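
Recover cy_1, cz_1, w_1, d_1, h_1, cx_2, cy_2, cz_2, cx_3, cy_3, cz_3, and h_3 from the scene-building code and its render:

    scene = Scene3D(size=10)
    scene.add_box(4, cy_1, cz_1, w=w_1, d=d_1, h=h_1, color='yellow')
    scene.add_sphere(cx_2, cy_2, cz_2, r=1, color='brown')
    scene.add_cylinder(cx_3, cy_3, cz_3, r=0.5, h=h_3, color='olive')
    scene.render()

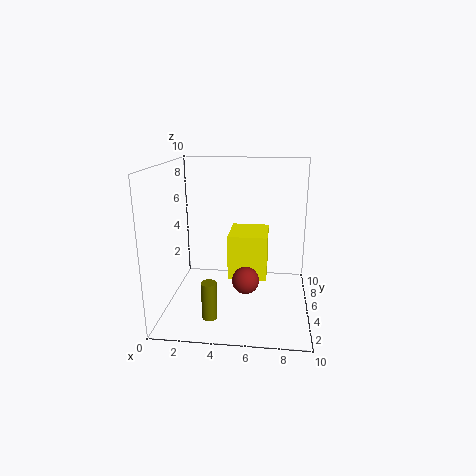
cy_1 = 6.5, cz_1 = 1, w_1 = 3, d_1 = 3.5, h_1 = 3.5, cx_2 = 5.5, cy_2 = 5.5, cz_2 = 1.5, cx_3 = 3.5, cy_3 = 2, cz_3 = 0.5, h_3 = 2.5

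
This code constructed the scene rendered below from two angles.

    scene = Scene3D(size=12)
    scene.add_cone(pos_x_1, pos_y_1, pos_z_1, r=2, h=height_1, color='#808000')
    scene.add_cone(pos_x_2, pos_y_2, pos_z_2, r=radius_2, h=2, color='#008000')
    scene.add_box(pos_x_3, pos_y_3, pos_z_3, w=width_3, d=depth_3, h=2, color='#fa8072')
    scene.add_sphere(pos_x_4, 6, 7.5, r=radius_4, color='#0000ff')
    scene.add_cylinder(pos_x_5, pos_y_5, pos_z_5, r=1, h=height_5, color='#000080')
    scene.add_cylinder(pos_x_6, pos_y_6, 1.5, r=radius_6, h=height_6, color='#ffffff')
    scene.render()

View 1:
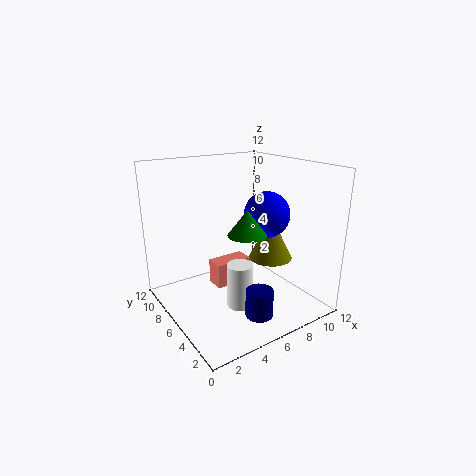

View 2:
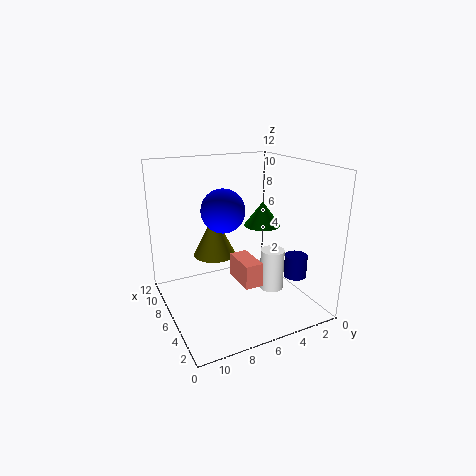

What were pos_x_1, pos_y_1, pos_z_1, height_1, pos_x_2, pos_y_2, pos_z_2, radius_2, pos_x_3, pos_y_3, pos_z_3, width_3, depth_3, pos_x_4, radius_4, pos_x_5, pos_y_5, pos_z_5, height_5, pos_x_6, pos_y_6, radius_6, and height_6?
pos_x_1 = 10, pos_y_1 = 6.5, pos_z_1 = 3, height_1 = 4, pos_x_2 = 5.5, pos_y_2 = 4, pos_z_2 = 7, radius_2 = 1.5, pos_x_3 = 3.5, pos_y_3 = 5, pos_z_3 = 2.5, width_3 = 3, depth_3 = 1.5, pos_x_4 = 9, radius_4 = 2, pos_x_5 = 4.5, pos_y_5 = 1, pos_z_5 = 2, height_5 = 2, pos_x_6 = 4.5, pos_y_6 = 3.5, radius_6 = 1, height_6 = 3.5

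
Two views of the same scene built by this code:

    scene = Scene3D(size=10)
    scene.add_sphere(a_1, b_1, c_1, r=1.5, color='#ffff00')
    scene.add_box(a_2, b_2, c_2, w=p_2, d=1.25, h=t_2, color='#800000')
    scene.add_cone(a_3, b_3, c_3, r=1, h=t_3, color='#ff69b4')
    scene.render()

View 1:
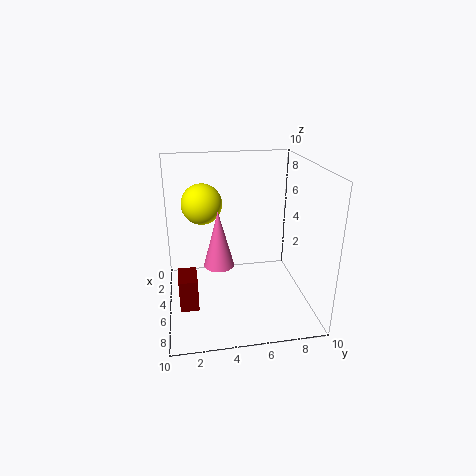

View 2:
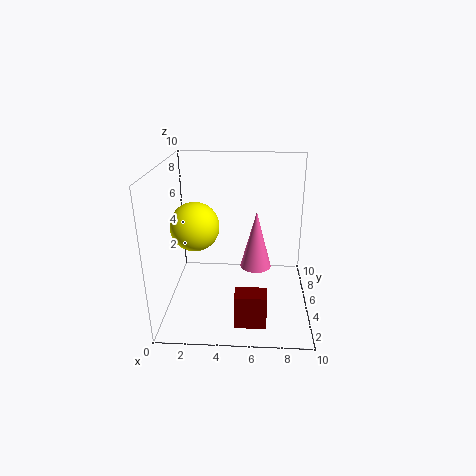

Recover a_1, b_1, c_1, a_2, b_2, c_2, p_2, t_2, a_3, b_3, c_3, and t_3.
a_1 = 2.5, b_1 = 2.75, c_1 = 6.75, a_2 = 5, b_2 = 0.75, c_2 = 0.75, p_2 = 2, t_2 = 2.25, a_3 = 6.25, b_3 = 3.5, c_3 = 3.75, t_3 = 3.75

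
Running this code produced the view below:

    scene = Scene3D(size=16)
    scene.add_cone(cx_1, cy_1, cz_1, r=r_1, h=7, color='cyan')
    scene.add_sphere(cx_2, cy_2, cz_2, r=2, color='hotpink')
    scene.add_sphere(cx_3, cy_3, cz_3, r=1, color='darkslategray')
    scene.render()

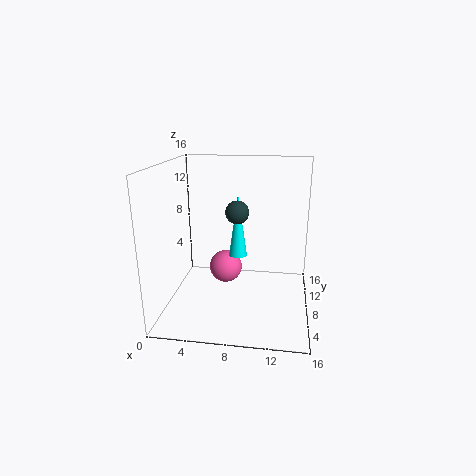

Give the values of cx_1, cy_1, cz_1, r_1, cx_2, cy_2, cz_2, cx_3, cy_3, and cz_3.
cx_1 = 8; cy_1 = 8; cz_1 = 6; r_1 = 1; cx_2 = 6; cy_2 = 11; cz_2 = 3; cx_3 = 9; cy_3 = 1; cz_3 = 13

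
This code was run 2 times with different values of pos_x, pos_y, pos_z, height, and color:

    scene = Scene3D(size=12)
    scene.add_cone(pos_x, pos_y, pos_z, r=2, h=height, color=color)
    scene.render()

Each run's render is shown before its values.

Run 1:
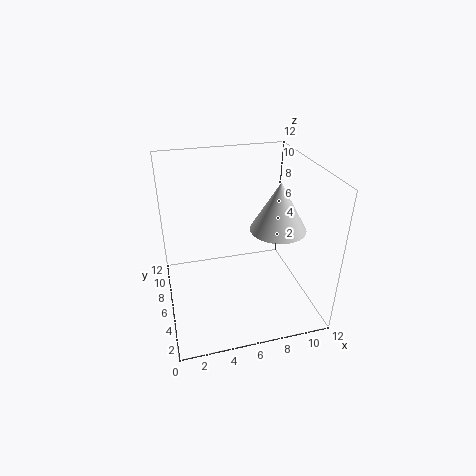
pos_x = 8, pos_y = 2.5, pos_z = 8.5, height = 3.5, color = 'lightgray'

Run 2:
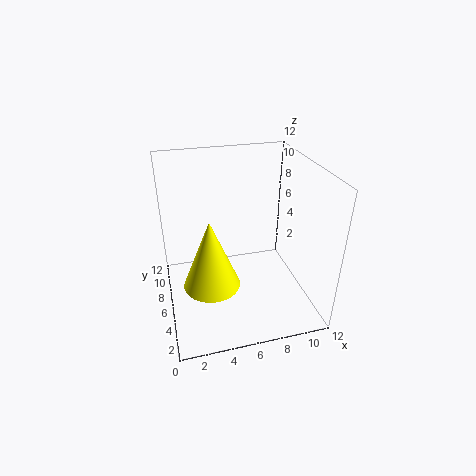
pos_x = 3, pos_y = 2, pos_z = 5, height = 5, color = 'yellow'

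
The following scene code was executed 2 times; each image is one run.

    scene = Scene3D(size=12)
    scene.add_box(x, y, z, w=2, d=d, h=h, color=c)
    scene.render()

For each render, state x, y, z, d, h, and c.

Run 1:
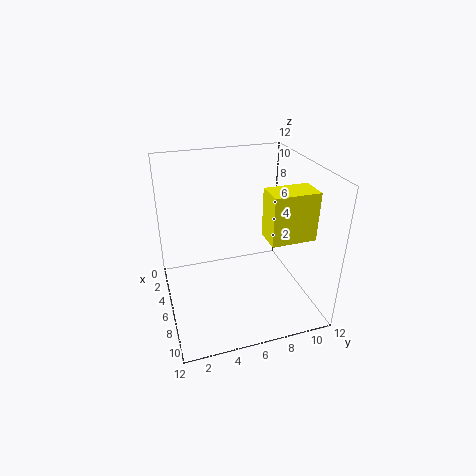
x = 9.25
y = 6.75
z = 8
d = 3.25
h = 3.5
c = 'yellow'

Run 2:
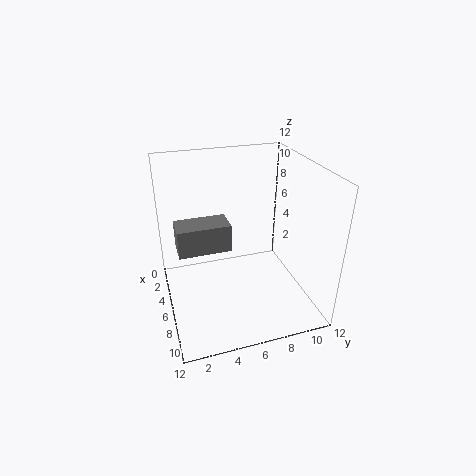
x = 7.25
y = 0.75
z = 7
d = 3.75
h = 2
c = 'gray'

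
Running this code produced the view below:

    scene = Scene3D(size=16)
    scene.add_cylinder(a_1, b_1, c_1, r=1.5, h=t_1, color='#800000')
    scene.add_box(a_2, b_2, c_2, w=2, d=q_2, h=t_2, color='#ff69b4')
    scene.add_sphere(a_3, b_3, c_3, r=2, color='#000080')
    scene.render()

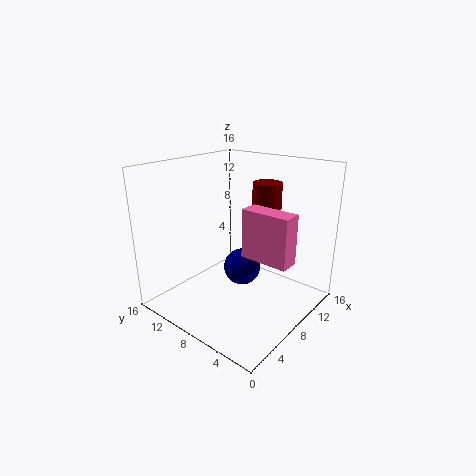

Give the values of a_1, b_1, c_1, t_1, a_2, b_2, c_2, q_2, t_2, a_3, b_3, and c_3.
a_1 = 9; b_1 = 5; c_1 = 11; t_1 = 3.5; a_2 = 5.5; b_2 = 0.5; c_2 = 7.5; q_2 = 5; t_2 = 5; a_3 = 7.5; b_3 = 7; c_3 = 5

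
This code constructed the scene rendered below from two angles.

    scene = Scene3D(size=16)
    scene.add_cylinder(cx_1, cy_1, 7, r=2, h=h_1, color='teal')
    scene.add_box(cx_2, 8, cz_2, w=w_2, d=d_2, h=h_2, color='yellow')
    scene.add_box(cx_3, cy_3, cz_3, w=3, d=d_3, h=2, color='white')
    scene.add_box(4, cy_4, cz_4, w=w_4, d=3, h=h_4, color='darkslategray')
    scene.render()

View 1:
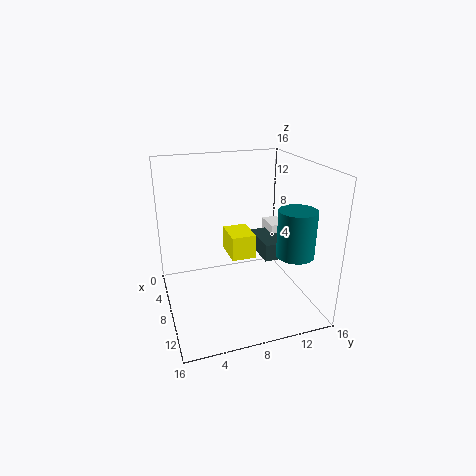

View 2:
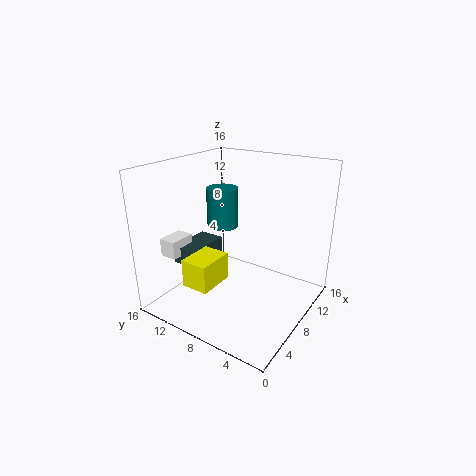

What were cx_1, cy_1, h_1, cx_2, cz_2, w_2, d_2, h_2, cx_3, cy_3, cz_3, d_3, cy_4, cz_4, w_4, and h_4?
cx_1 = 12
cy_1 = 13
h_1 = 5
cx_2 = 2
cz_2 = 4
w_2 = 4
d_2 = 3
h_2 = 3
cx_3 = 3
cy_3 = 13
cz_3 = 6
d_3 = 2
cy_4 = 11
cz_4 = 5
w_4 = 5
h_4 = 2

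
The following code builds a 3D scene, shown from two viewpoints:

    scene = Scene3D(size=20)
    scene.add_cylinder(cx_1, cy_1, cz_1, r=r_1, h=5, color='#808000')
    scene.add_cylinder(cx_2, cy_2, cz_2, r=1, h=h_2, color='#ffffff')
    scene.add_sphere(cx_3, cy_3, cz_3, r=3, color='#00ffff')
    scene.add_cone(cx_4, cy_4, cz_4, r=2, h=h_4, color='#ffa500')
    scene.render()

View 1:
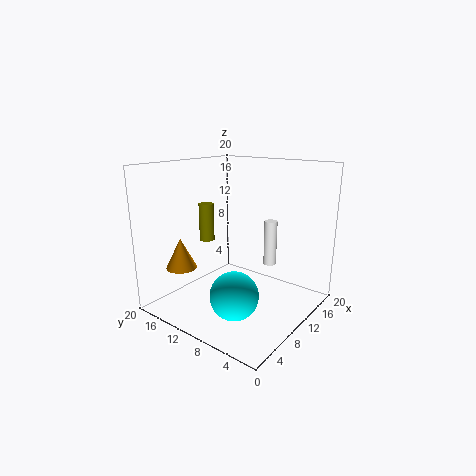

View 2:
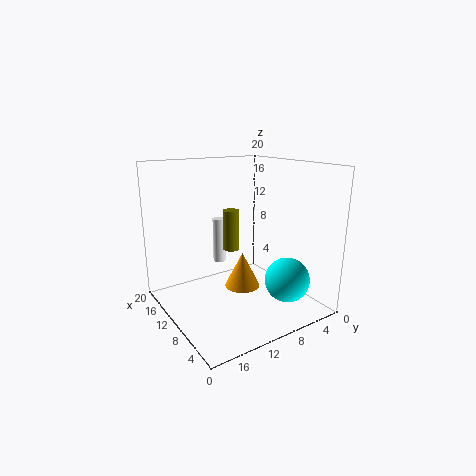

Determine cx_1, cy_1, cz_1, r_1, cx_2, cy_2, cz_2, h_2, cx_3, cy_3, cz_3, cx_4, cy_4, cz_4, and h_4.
cx_1 = 7
cy_1 = 13
cz_1 = 10
r_1 = 1
cx_2 = 17
cy_2 = 9
cz_2 = 4
h_2 = 7
cx_3 = 4
cy_3 = 6
cz_3 = 5
cx_4 = 3
cy_4 = 14
cz_4 = 7
h_4 = 4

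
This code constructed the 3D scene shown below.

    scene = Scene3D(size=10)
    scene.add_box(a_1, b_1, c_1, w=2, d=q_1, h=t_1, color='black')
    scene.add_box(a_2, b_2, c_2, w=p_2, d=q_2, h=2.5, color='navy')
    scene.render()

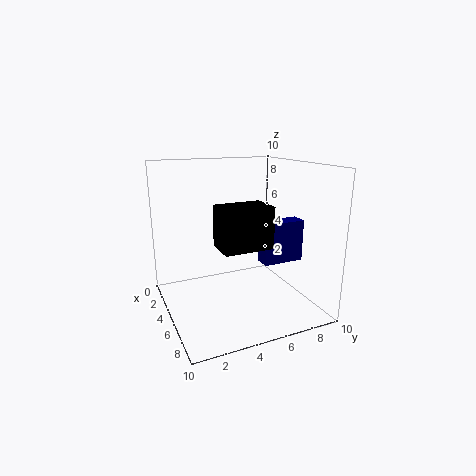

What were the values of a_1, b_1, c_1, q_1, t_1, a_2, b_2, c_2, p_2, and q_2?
a_1 = 7
b_1 = 2.5
c_1 = 5.5
q_1 = 3
t_1 = 2.5
a_2 = 8
b_2 = 5
c_2 = 4.5
p_2 = 1
q_2 = 2.5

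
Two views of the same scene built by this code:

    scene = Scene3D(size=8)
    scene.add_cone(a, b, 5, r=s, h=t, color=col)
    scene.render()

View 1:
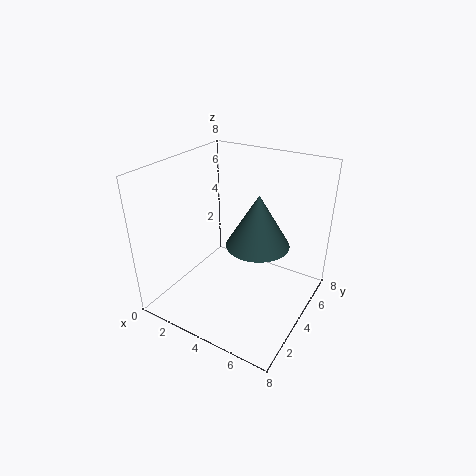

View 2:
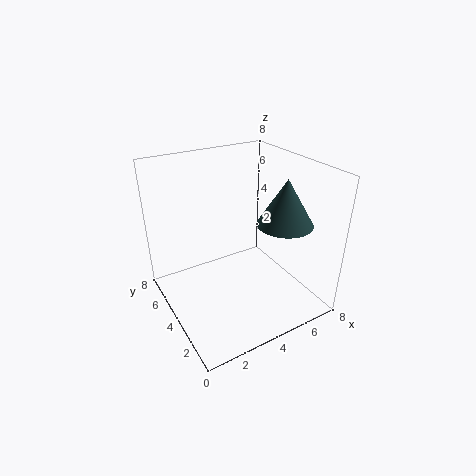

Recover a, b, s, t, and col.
a = 6, b = 2.5, s = 1.5, t = 2.5, col = 'darkslategray'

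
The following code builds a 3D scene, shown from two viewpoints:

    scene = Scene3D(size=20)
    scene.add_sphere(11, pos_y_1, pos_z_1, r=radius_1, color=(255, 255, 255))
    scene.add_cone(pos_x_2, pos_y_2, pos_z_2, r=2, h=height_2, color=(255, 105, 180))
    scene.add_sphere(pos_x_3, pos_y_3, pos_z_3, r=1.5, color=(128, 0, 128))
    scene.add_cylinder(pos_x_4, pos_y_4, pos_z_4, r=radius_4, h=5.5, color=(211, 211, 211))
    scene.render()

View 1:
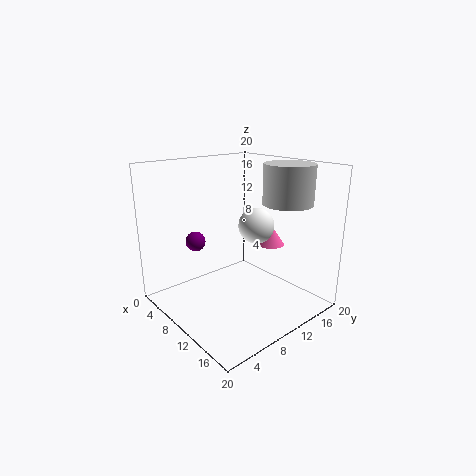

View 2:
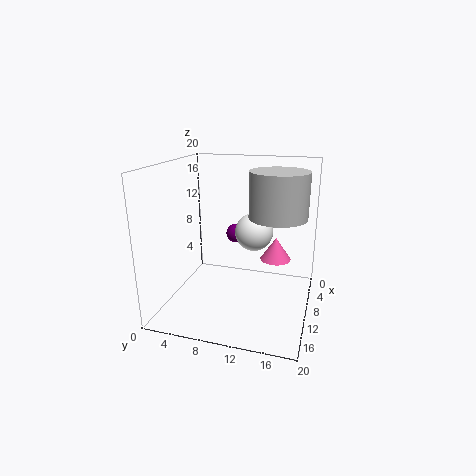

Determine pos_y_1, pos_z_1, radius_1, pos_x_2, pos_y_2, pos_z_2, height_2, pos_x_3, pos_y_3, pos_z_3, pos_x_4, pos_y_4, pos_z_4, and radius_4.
pos_y_1 = 12.5
pos_z_1 = 11.5
radius_1 = 2.5
pos_x_2 = 11
pos_y_2 = 15.5
pos_z_2 = 8
height_2 = 3
pos_x_3 = 3
pos_y_3 = 7.5
pos_z_3 = 8
pos_x_4 = 13.5
pos_y_4 = 16
pos_z_4 = 14.5
radius_4 = 3.5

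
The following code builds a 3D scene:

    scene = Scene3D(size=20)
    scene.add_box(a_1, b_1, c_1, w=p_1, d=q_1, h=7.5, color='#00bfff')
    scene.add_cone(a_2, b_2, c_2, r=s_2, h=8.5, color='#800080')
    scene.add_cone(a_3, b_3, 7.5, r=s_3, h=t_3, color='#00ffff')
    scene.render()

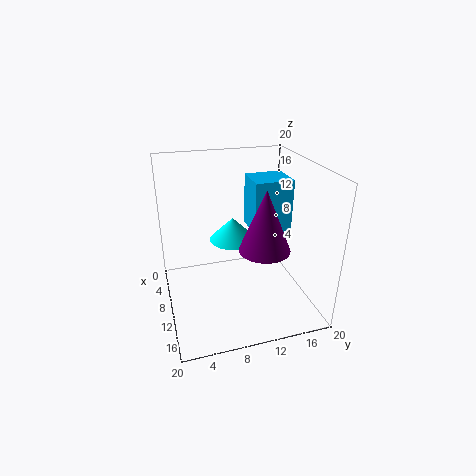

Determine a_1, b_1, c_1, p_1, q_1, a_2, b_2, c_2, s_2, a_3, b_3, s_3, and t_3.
a_1 = 5
b_1 = 12.5
c_1 = 10
p_1 = 5
q_1 = 5.5
a_2 = 12.5
b_2 = 13
c_2 = 9
s_2 = 3.5
a_3 = 5.5
b_3 = 10.5
s_3 = 3.5
t_3 = 3.5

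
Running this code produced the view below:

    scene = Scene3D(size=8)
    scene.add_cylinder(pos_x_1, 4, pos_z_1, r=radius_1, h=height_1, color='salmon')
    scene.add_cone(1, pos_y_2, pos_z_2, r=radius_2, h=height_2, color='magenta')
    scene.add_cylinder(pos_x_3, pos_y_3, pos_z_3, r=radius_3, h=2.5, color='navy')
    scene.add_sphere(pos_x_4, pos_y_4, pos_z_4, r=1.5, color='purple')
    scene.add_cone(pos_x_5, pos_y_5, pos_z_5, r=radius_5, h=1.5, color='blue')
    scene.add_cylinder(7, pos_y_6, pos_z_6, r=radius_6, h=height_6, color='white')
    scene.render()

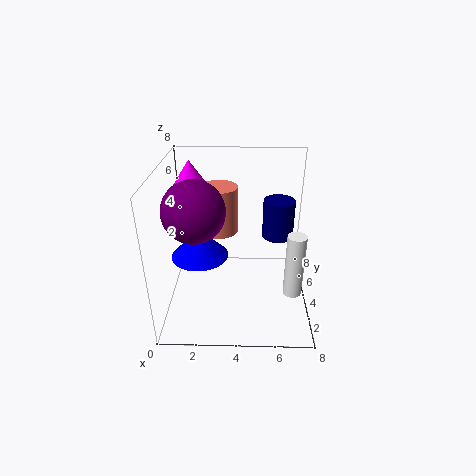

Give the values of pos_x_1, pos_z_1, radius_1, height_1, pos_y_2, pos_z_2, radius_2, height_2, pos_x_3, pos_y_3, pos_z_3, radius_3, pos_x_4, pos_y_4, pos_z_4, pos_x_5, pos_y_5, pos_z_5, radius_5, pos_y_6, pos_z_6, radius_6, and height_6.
pos_x_1 = 3, pos_z_1 = 4.5, radius_1 = 1, height_1 = 2.5, pos_y_2 = 7, pos_z_2 = 6, radius_2 = 1, height_2 = 1.5, pos_x_3 = 6.5, pos_y_3 = 7, pos_z_3 = 2.5, radius_3 = 1, pos_x_4 = 2, pos_y_4 = 2, pos_z_4 = 6.5, pos_x_5 = 2, pos_y_5 = 3, pos_z_5 = 3.5, radius_5 = 1.5, pos_y_6 = 2.5, pos_z_6 = 1.5, radius_6 = 0.5, height_6 = 3.5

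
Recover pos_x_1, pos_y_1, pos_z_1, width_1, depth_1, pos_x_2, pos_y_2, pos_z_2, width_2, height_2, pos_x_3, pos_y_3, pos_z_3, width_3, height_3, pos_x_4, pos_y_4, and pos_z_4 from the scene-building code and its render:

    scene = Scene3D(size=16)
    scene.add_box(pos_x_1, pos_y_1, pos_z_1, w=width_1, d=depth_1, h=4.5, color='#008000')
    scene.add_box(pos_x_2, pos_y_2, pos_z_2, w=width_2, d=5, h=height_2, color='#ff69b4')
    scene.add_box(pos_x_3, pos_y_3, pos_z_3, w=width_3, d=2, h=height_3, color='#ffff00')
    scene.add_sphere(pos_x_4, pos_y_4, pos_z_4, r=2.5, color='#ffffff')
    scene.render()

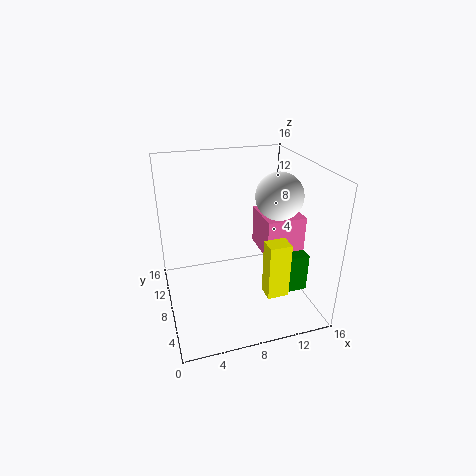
pos_x_1 = 12, pos_y_1 = 5, pos_z_1 = 1.5, width_1 = 3.5, depth_1 = 3, pos_x_2 = 11, pos_y_2 = 6.5, pos_z_2 = 5.5, width_2 = 4.5, height_2 = 4.5, pos_x_3 = 10.5, pos_y_3 = 4.5, pos_z_3 = 1.5, width_3 = 2.5, height_3 = 6.5, pos_x_4 = 12, pos_y_4 = 6.5, pos_z_4 = 13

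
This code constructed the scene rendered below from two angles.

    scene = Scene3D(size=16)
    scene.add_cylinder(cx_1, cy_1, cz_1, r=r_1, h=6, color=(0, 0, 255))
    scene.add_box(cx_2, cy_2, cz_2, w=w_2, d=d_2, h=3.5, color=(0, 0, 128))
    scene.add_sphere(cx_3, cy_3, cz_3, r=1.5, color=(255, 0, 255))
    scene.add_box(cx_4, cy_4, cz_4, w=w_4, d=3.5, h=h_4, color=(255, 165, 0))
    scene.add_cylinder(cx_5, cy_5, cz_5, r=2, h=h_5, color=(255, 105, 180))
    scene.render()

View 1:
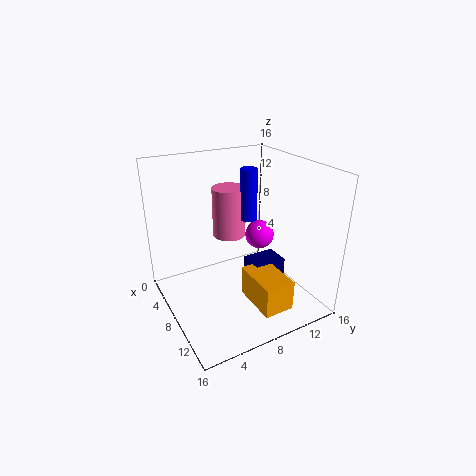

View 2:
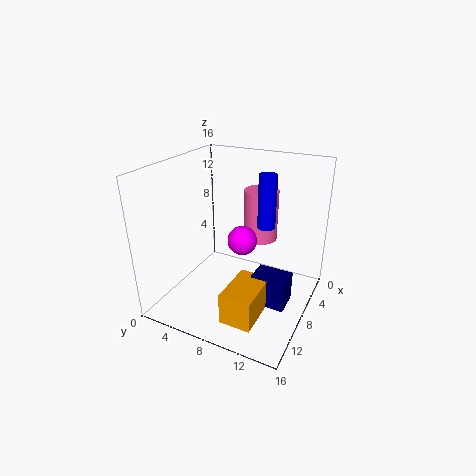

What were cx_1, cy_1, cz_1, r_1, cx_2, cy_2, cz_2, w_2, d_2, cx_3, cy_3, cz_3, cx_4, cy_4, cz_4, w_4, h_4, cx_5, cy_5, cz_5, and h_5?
cx_1 = 6
cy_1 = 10.5
cz_1 = 9
r_1 = 1
cx_2 = 6
cy_2 = 10
cz_2 = 0.5
w_2 = 3
d_2 = 4
cx_3 = 10
cy_3 = 9.5
cz_3 = 9
cx_4 = 8
cy_4 = 8.5
cz_4 = 0.5
w_4 = 5.5
h_4 = 3.5
cx_5 = 4
cy_5 = 9
cz_5 = 6.5
h_5 = 6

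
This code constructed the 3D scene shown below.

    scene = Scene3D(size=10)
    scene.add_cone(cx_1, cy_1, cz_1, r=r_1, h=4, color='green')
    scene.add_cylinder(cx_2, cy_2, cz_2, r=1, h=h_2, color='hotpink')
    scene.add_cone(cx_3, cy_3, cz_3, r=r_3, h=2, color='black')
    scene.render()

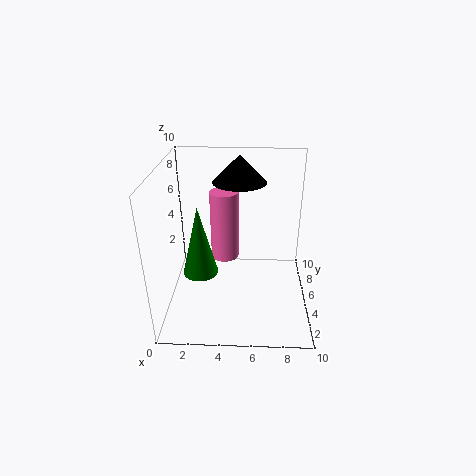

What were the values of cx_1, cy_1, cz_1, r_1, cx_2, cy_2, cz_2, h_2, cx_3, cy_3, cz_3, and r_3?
cx_1 = 3; cy_1 = 1; cz_1 = 5; r_1 = 1; cx_2 = 4; cy_2 = 6; cz_2 = 3; h_2 = 5; cx_3 = 5; cy_3 = 8; cz_3 = 8; r_3 = 2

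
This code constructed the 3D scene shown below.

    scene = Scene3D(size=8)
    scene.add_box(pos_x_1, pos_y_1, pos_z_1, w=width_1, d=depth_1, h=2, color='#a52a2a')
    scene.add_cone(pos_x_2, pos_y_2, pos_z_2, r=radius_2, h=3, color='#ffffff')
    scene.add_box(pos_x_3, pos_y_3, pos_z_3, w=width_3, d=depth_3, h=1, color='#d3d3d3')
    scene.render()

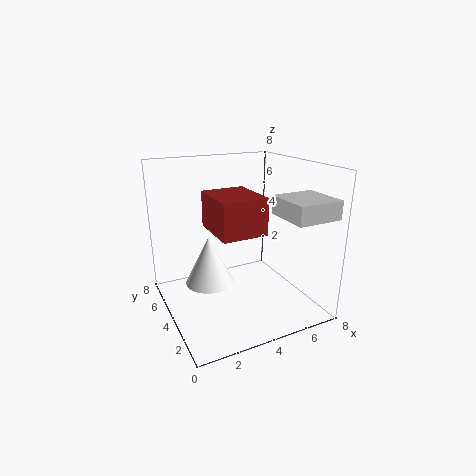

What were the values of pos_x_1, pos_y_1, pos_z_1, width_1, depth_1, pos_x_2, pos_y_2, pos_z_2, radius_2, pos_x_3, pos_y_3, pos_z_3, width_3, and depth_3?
pos_x_1 = 2.5; pos_y_1 = 2.5; pos_z_1 = 4.5; width_1 = 2.5; depth_1 = 3; pos_x_2 = 3; pos_y_2 = 6; pos_z_2 = 0.5; radius_2 = 1.5; pos_x_3 = 5.5; pos_y_3 = 0.5; pos_z_3 = 5.5; width_3 = 2.5; depth_3 = 2.5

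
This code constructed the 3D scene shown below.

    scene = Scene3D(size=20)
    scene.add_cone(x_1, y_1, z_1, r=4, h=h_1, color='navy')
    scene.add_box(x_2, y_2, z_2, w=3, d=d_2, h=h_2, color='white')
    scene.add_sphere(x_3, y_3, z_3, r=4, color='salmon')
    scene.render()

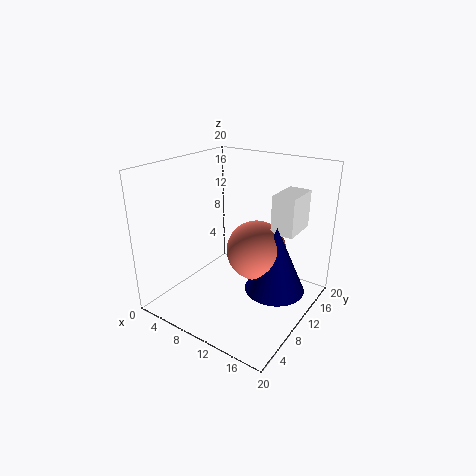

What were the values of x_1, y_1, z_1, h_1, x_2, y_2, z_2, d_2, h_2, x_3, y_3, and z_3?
x_1 = 16; y_1 = 10; z_1 = 4; h_1 = 9; x_2 = 15; y_2 = 10; z_2 = 12; d_2 = 5; h_2 = 5; x_3 = 13; y_3 = 10; z_3 = 9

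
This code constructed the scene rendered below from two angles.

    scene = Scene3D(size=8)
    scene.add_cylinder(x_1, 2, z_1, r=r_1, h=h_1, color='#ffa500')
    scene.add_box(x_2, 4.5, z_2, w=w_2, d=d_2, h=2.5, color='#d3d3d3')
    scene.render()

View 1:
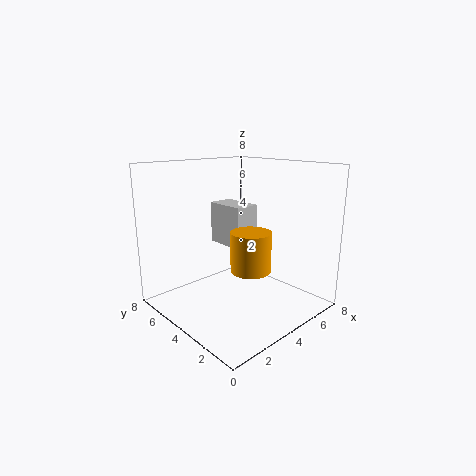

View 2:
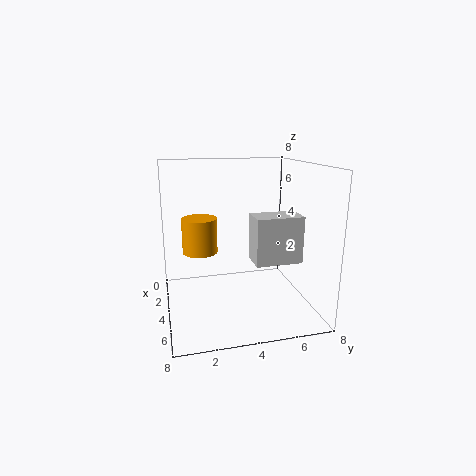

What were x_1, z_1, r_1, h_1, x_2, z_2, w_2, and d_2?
x_1 = 3, z_1 = 3, r_1 = 1, h_1 = 2, x_2 = 4.5, z_2 = 3, w_2 = 1.5, d_2 = 2.5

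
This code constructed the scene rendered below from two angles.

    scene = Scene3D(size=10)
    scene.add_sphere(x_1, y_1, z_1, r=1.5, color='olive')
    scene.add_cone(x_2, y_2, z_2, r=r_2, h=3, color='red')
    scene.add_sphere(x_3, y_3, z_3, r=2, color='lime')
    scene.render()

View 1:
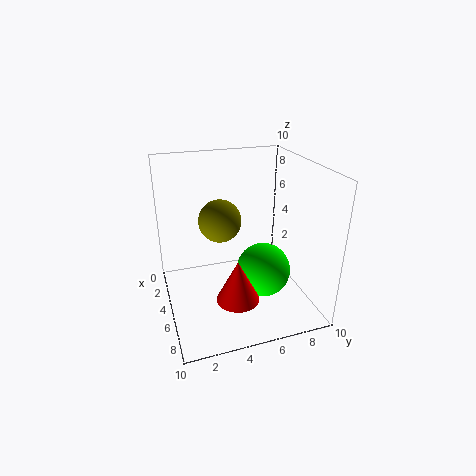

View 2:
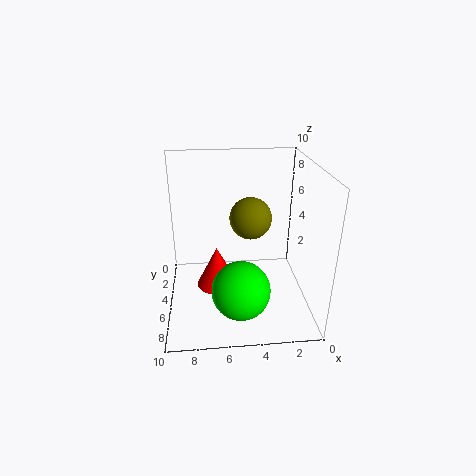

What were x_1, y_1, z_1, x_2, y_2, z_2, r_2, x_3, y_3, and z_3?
x_1 = 4, y_1 = 4, z_1 = 6, x_2 = 6.5, y_2 = 4.5, z_2 = 1, r_2 = 1.5, x_3 = 5, y_3 = 7, z_3 = 2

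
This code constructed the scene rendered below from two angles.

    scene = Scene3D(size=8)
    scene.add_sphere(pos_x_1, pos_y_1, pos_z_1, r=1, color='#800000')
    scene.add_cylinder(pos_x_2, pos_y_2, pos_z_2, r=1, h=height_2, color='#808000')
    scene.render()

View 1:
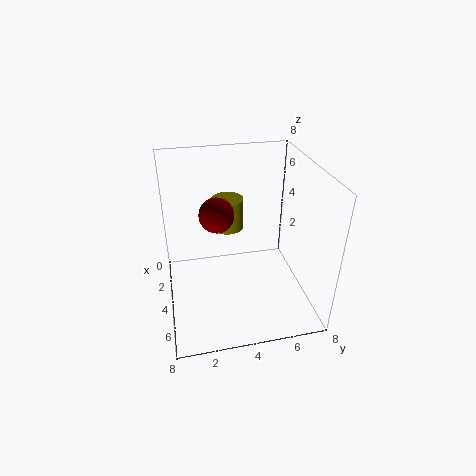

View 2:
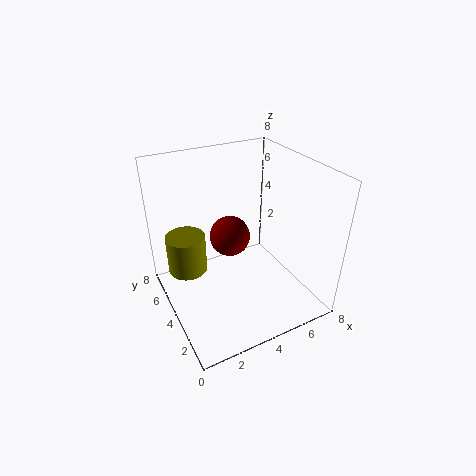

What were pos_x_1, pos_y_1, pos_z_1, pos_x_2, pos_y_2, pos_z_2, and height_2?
pos_x_1 = 3; pos_y_1 = 3; pos_z_1 = 5; pos_x_2 = 1; pos_y_2 = 4; pos_z_2 = 3; height_2 = 2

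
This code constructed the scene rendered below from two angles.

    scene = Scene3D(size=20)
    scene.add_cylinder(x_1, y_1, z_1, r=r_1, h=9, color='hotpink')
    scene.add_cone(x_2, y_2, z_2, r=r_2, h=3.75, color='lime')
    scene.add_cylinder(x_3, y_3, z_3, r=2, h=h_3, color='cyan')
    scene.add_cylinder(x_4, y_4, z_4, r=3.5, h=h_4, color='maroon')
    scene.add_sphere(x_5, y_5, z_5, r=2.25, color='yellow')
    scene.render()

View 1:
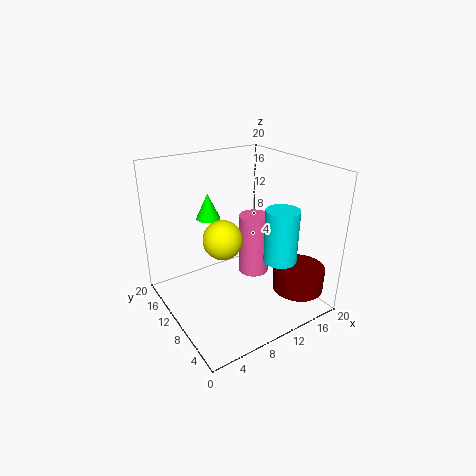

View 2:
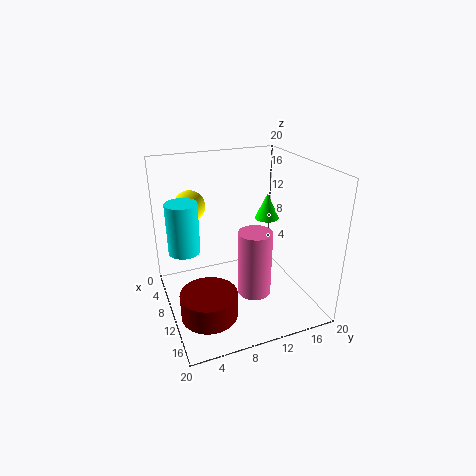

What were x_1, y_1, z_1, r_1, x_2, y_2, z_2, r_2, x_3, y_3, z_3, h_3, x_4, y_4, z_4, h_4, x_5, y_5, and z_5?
x_1 = 13.5
y_1 = 11
z_1 = 3.25
r_1 = 2.25
x_2 = 8.25
y_2 = 15.25
z_2 = 11.5
r_2 = 1.75
x_3 = 11
y_3 = 2.25
z_3 = 10
h_3 = 6.5
x_4 = 16
y_4 = 3.75
z_4 = 3.25
h_4 = 3.25
x_5 = 4.5
y_5 = 4.75
z_5 = 13.5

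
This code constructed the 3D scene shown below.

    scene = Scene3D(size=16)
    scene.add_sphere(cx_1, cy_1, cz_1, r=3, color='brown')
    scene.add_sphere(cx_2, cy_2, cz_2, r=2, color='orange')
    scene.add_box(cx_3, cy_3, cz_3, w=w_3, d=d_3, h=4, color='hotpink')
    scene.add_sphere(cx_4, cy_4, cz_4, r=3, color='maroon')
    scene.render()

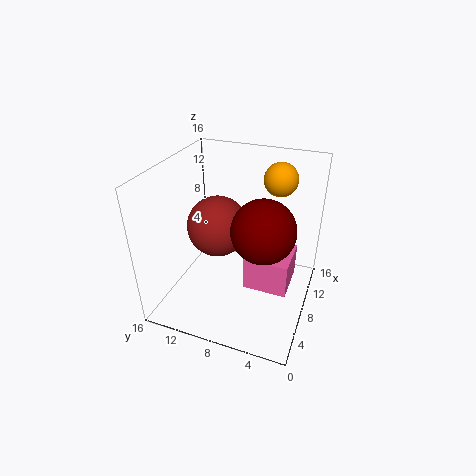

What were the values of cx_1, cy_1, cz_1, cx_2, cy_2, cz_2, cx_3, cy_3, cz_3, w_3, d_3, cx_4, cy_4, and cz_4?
cx_1 = 5
cy_1 = 9
cz_1 = 11
cx_2 = 14
cy_2 = 5
cz_2 = 13
cx_3 = 7
cy_3 = 2
cz_3 = 2
w_3 = 5
d_3 = 5
cx_4 = 4
cy_4 = 4
cz_4 = 12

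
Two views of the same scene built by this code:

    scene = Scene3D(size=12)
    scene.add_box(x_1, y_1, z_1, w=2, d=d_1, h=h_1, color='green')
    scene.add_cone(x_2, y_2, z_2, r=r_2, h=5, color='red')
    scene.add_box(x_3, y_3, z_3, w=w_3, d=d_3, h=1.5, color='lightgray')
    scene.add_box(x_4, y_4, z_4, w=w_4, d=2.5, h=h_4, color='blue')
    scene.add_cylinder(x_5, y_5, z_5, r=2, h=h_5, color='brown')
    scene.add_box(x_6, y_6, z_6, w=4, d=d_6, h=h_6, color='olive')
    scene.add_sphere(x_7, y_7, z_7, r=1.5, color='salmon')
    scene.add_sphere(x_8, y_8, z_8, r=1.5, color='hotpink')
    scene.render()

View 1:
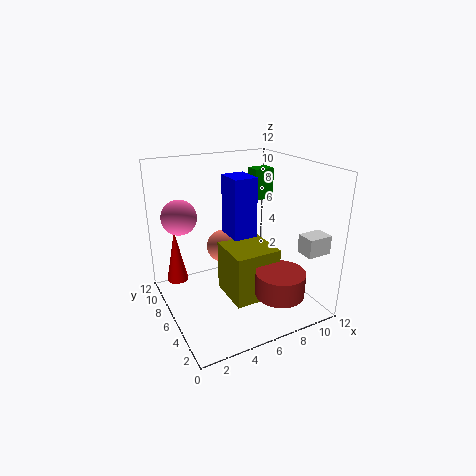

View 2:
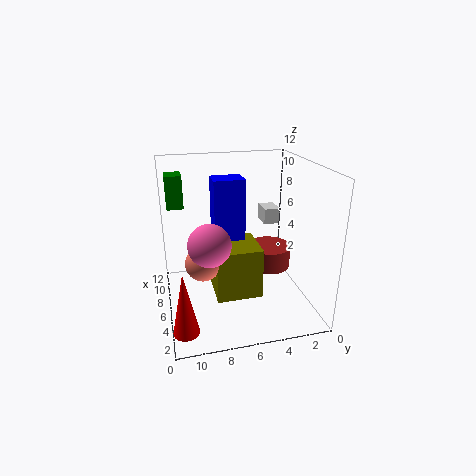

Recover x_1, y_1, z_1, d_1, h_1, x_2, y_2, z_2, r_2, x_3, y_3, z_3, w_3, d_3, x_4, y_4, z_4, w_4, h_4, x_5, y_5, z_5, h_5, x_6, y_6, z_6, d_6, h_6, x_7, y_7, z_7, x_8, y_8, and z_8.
x_1 = 10
y_1 = 10
z_1 = 7.5
d_1 = 1.5
h_1 = 3
x_2 = 2
y_2 = 11
z_2 = 0.5
r_2 = 1
x_3 = 9.5
y_3 = 1
z_3 = 5.5
w_3 = 2
d_3 = 1.5
x_4 = 5.5
y_4 = 5.5
z_4 = 6
w_4 = 2
h_4 = 5
x_5 = 8
y_5 = 2.5
z_5 = 2
h_5 = 2
x_6 = 5
y_6 = 4
z_6 = 0.5
d_6 = 4
h_6 = 4.5
x_7 = 6
y_7 = 9
z_7 = 4
x_8 = 2
y_8 = 9
z_8 = 7.5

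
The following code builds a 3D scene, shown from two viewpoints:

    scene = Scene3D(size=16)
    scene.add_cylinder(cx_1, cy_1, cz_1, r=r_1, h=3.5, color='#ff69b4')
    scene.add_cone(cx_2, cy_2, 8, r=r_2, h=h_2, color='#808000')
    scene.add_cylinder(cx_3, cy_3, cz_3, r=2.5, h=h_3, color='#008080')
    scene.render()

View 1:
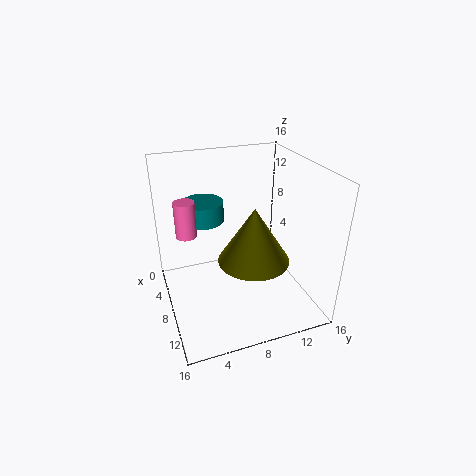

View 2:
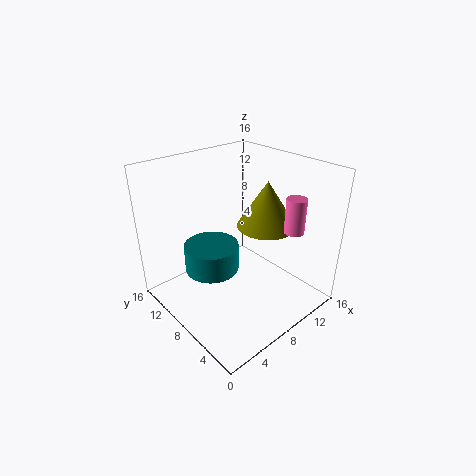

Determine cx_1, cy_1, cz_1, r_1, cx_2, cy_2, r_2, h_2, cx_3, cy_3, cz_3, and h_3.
cx_1 = 10; cy_1 = 2; cz_1 = 10.5; r_1 = 1; cx_2 = 12.5; cy_2 = 8; r_2 = 3.5; h_2 = 5.5; cx_3 = 2.5; cy_3 = 5.5; cz_3 = 8; h_3 = 2.5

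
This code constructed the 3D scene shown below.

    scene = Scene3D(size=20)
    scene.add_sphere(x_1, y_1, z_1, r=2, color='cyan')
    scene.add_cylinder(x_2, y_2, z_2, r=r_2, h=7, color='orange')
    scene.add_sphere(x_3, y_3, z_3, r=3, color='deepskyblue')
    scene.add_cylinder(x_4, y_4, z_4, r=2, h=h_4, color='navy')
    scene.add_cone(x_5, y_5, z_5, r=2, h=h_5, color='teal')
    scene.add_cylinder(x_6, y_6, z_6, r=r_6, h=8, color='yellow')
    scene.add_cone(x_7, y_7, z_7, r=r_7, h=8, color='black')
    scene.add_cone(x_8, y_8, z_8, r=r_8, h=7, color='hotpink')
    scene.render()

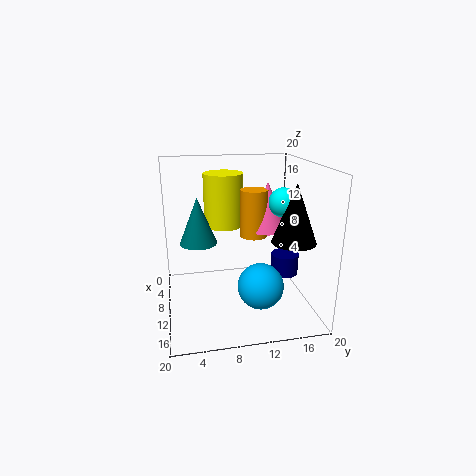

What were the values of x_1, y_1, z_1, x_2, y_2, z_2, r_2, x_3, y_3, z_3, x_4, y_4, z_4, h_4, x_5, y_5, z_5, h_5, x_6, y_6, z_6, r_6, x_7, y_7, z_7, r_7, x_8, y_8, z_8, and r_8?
x_1 = 11, y_1 = 16, z_1 = 15, x_2 = 7, y_2 = 13, z_2 = 9, r_2 = 2, x_3 = 15, y_3 = 12, z_3 = 5, x_4 = 10, y_4 = 17, z_4 = 4, h_4 = 3, x_5 = 18, y_5 = 4, z_5 = 13, h_5 = 5, x_6 = 4, y_6 = 9, z_6 = 10, r_6 = 3, x_7 = 13, y_7 = 17, z_7 = 10, r_7 = 3, x_8 = 7, y_8 = 15, z_8 = 10, r_8 = 3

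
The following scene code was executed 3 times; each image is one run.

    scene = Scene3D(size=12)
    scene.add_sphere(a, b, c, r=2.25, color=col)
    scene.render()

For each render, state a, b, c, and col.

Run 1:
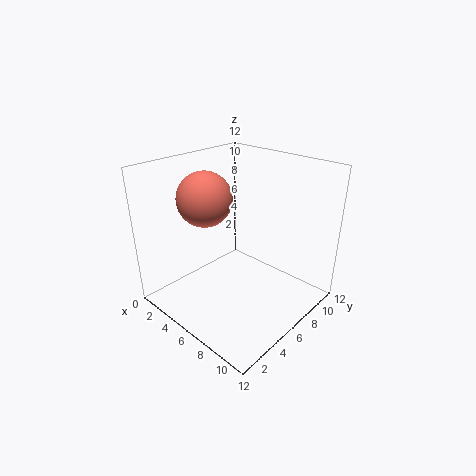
a = 3.75; b = 4.5; c = 9.25; col = 'salmon'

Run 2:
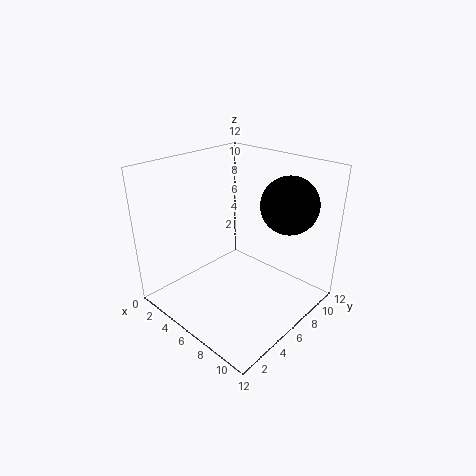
a = 9.5; b = 8; c = 9.25; col = 'black'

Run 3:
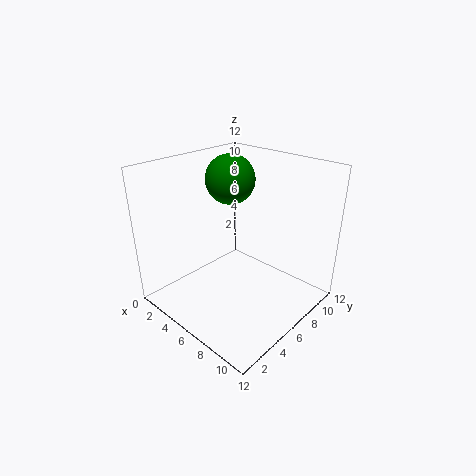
a = 2.75; b = 8.5; c = 9.75; col = 'green'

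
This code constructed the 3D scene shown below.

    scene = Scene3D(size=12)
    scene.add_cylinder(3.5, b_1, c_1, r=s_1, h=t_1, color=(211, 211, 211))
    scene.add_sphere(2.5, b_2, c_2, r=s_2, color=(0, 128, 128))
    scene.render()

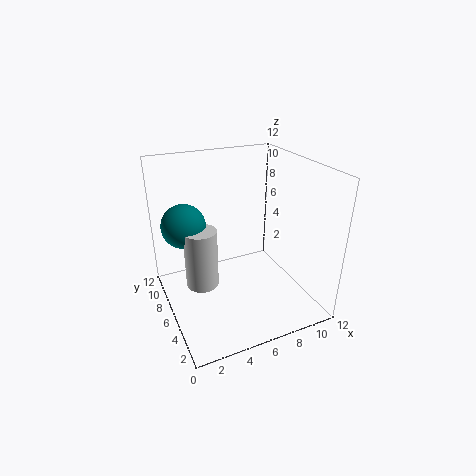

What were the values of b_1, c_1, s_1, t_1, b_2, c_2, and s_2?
b_1 = 8.5
c_1 = 0.5
s_1 = 1.5
t_1 = 5.5
b_2 = 10
c_2 = 6
s_2 = 2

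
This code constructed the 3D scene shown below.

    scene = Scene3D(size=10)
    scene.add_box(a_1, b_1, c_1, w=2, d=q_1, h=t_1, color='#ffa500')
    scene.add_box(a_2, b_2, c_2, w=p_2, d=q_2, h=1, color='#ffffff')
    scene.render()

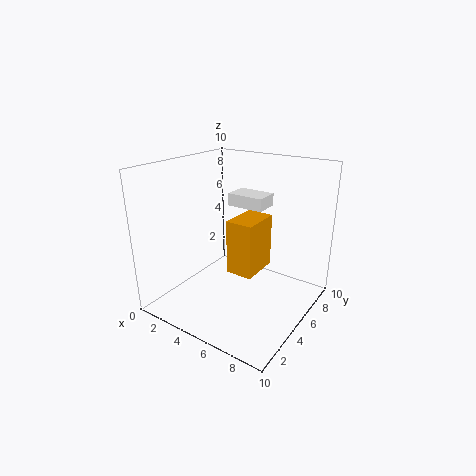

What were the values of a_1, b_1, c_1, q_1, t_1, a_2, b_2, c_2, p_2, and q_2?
a_1 = 4; b_1 = 5; c_1 = 2; q_1 = 3; t_1 = 4; a_2 = 2; b_2 = 8; c_2 = 6; p_2 = 3; q_2 = 2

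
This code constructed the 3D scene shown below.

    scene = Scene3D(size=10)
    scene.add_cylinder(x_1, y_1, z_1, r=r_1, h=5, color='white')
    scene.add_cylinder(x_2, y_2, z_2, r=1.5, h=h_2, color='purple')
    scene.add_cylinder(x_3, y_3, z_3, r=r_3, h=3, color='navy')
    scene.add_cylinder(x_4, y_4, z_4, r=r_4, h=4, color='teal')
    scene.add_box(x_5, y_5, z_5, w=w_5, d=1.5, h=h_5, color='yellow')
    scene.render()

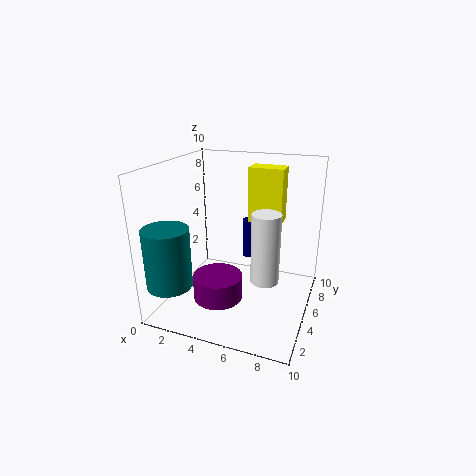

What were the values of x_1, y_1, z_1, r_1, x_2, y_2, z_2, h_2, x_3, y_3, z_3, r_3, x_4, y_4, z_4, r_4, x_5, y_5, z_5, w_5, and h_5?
x_1 = 7, y_1 = 5, z_1 = 2, r_1 = 1, x_2 = 5, y_2 = 1.5, z_2 = 2.5, h_2 = 1.5, x_3 = 5, y_3 = 7.5, z_3 = 2.5, r_3 = 0.5, x_4 = 1.5, y_4 = 1.5, z_4 = 2.5, r_4 = 1.5, x_5 = 5, y_5 = 7, z_5 = 5.5, w_5 = 2.5, h_5 = 4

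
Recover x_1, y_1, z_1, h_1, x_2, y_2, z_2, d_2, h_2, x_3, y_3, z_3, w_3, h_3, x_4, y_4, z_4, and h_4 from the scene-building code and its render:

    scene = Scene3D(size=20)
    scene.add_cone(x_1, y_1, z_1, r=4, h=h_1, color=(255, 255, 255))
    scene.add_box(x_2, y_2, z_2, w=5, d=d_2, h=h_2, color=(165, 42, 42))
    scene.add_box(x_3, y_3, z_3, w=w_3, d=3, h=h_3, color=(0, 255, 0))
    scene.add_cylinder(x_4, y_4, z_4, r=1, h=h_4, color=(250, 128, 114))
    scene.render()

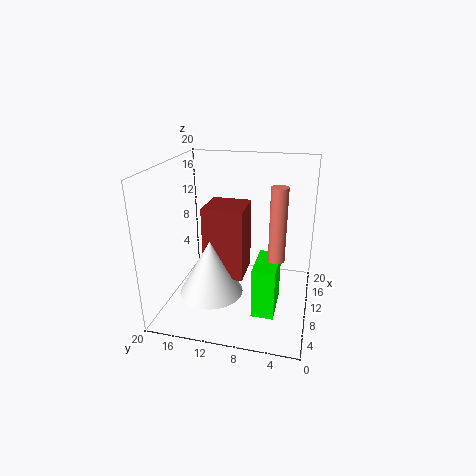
x_1 = 4
y_1 = 12
z_1 = 5
h_1 = 7
x_2 = 4
y_2 = 8
z_2 = 7
d_2 = 5
h_2 = 9
x_3 = 5
y_3 = 4
z_3 = 1
w_3 = 6
h_3 = 7
x_4 = 5
y_4 = 4
z_4 = 10
h_4 = 9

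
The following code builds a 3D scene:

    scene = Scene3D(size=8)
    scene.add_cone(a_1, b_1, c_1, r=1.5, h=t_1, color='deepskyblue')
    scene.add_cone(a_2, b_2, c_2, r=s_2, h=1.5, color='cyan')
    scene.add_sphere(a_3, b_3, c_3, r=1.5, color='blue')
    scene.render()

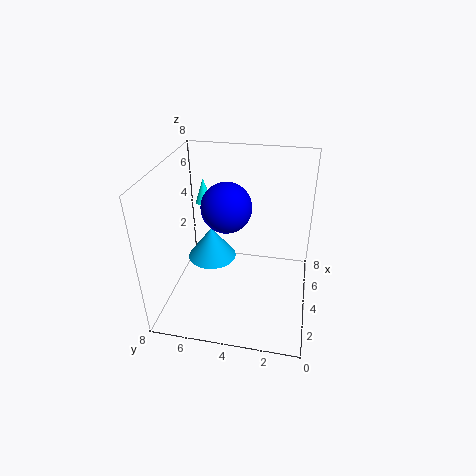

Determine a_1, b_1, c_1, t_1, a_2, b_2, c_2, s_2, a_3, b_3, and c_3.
a_1 = 5.5
b_1 = 6
c_1 = 1.5
t_1 = 2
a_2 = 6
b_2 = 6.5
c_2 = 5
s_2 = 0.5
a_3 = 5.5
b_3 = 5
c_3 = 5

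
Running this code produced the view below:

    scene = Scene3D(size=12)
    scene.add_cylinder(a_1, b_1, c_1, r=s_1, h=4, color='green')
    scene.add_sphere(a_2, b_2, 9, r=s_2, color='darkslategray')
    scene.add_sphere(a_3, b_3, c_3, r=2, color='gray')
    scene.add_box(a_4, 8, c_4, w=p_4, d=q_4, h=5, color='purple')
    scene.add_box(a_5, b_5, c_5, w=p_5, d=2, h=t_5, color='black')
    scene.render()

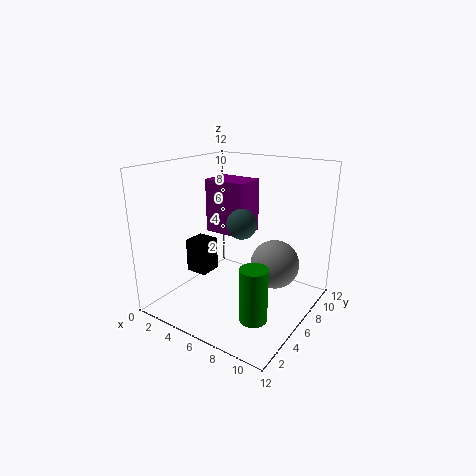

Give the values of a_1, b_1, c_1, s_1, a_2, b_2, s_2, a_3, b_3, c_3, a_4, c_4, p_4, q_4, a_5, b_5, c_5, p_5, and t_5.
a_1 = 10, b_1 = 2, c_1 = 2, s_1 = 1, a_2 = 9, b_2 = 2, s_2 = 1, a_3 = 9, b_3 = 7, c_3 = 4, a_4 = 1, c_4 = 5, p_4 = 4, q_4 = 3, a_5 = 1, b_5 = 5, c_5 = 2, p_5 = 2, t_5 = 3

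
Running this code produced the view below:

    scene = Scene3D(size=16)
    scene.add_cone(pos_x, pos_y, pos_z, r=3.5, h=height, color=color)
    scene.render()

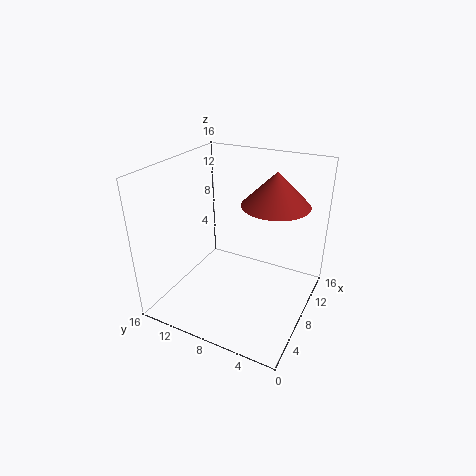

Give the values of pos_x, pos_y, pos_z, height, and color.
pos_x = 8.5
pos_y = 4
pos_z = 12.5
height = 3.5
color = 'brown'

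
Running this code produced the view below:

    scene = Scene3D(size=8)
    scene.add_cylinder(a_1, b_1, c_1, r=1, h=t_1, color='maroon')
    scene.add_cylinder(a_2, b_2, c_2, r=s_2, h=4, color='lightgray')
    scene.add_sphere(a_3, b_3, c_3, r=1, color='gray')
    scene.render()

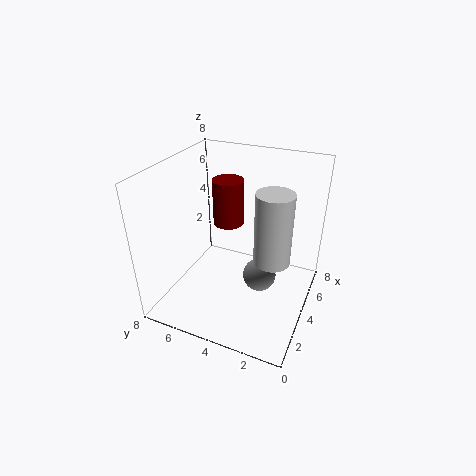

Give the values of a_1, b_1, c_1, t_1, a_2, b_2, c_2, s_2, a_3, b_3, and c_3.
a_1 = 7; b_1 = 6; c_1 = 3; t_1 = 3; a_2 = 4; b_2 = 2; c_2 = 3; s_2 = 1; a_3 = 5; b_3 = 3; c_3 = 1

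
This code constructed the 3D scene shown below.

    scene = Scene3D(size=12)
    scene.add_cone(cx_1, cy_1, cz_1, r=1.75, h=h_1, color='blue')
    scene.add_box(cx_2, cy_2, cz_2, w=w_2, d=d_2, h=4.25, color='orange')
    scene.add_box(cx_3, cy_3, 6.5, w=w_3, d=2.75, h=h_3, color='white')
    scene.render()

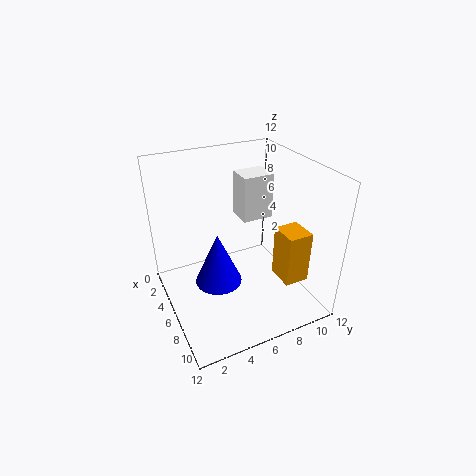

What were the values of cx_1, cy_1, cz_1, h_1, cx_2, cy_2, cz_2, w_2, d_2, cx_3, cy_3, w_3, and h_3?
cx_1 = 8.25, cy_1 = 3.25, cz_1 = 4.25, h_1 = 4, cx_2 = 8, cy_2 = 8.25, cz_2 = 3.25, w_2 = 2.25, d_2 = 2, cx_3 = 2.5, cy_3 = 7.25, w_3 = 2.25, h_3 = 4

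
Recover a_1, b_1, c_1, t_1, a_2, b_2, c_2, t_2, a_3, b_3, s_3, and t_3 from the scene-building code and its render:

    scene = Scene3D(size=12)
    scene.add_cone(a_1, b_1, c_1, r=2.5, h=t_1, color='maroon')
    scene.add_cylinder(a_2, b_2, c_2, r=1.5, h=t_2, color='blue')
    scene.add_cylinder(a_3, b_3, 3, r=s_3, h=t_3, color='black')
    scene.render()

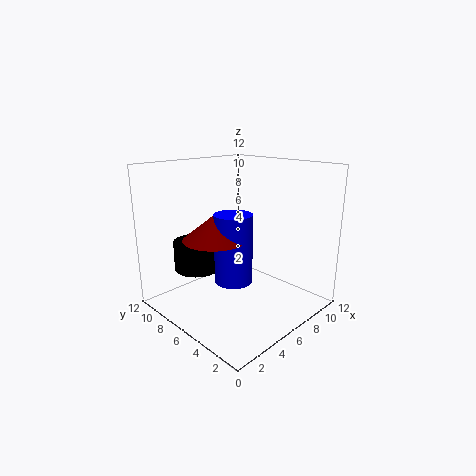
a_1 = 3.5, b_1 = 6, c_1 = 6.5, t_1 = 2, a_2 = 4.5, b_2 = 5, c_2 = 3, t_2 = 5.5, a_3 = 4, b_3 = 9, s_3 = 2, t_3 = 2.5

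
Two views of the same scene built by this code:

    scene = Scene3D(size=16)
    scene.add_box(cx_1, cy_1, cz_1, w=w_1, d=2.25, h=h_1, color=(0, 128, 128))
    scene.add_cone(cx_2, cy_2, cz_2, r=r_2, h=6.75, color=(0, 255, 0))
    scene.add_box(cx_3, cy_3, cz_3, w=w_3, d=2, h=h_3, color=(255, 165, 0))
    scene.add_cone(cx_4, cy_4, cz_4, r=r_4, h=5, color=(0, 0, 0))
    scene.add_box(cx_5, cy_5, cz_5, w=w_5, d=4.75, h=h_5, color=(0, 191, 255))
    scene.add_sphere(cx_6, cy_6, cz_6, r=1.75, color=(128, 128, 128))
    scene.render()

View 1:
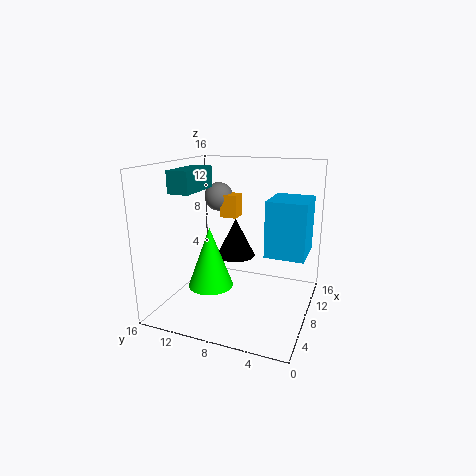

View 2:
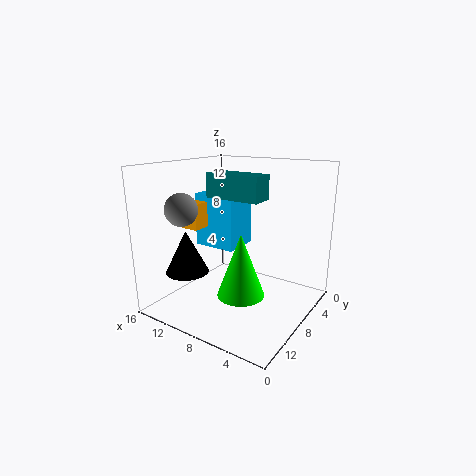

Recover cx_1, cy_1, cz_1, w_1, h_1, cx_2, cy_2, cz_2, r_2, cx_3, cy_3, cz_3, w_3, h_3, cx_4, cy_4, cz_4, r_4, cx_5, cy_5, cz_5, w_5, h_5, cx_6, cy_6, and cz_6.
cx_1 = 2.75; cy_1 = 11; cz_1 = 13.5; w_1 = 5.25; h_1 = 2.25; cx_2 = 6; cy_2 = 10.5; cz_2 = 2.75; r_2 = 2.5; cx_3 = 11; cy_3 = 9.5; cz_3 = 9.25; w_3 = 2; h_3 = 2.75; cx_4 = 13.5; cy_4 = 10.5; cz_4 = 3.5; r_4 = 2.5; cx_5 = 10.5; cy_5 = 1; cz_5 = 5; w_5 = 5.5; h_5 = 6.75; cx_6 = 12.25; cy_6 = 12.25; cz_6 = 11.5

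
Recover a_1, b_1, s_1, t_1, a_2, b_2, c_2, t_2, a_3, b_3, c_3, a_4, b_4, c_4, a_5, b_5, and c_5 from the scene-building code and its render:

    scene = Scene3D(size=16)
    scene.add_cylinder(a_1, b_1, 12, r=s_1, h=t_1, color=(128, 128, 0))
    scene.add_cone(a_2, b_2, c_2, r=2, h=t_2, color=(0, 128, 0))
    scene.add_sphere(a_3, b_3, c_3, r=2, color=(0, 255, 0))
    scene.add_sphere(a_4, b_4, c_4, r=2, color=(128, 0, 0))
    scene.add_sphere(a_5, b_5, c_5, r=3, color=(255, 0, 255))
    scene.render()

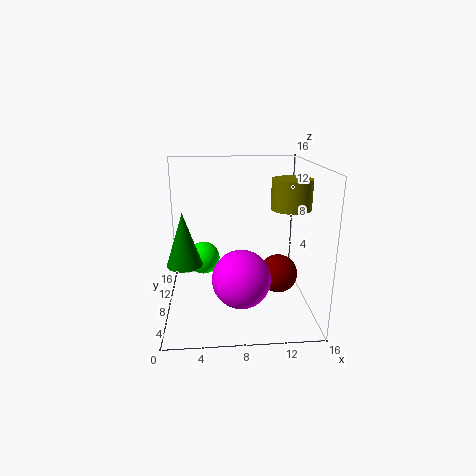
a_1 = 13, b_1 = 5, s_1 = 2, t_1 = 3, a_2 = 2, b_2 = 8, c_2 = 5, t_2 = 6, a_3 = 4, b_3 = 12, c_3 = 4, a_4 = 12, b_4 = 5, c_4 = 5, a_5 = 8, b_5 = 4, c_5 = 5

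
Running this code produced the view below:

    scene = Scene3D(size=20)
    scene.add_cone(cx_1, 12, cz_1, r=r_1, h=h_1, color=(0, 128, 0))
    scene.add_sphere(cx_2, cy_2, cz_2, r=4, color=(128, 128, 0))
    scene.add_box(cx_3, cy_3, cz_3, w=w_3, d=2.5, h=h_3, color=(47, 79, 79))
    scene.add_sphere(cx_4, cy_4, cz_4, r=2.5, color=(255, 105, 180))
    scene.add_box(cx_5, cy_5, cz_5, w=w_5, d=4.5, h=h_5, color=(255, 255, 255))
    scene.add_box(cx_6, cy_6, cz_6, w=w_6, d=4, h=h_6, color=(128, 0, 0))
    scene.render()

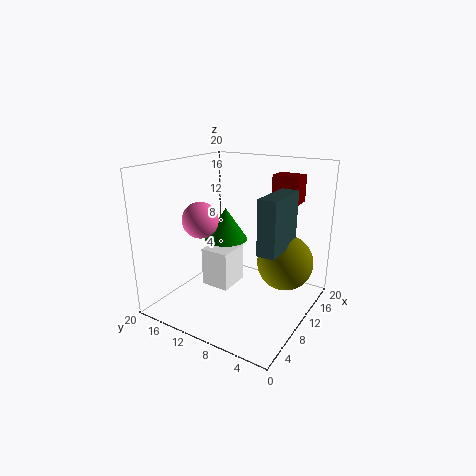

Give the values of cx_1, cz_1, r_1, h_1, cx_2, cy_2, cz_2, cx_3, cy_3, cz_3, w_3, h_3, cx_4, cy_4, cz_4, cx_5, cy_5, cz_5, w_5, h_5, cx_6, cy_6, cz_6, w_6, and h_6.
cx_1 = 10, cz_1 = 9.5, r_1 = 3, h_1 = 4.5, cx_2 = 14, cy_2 = 4.5, cz_2 = 6, cx_3 = 8, cy_3 = 3.5, cz_3 = 9, w_3 = 7, h_3 = 7.5, cx_4 = 7.5, cy_4 = 14.5, cz_4 = 12.5, cx_5 = 10.5, cy_5 = 12.5, cz_5 = 0.5, w_5 = 5, h_5 = 6, cx_6 = 16, cy_6 = 4, cz_6 = 14, w_6 = 3, h_6 = 4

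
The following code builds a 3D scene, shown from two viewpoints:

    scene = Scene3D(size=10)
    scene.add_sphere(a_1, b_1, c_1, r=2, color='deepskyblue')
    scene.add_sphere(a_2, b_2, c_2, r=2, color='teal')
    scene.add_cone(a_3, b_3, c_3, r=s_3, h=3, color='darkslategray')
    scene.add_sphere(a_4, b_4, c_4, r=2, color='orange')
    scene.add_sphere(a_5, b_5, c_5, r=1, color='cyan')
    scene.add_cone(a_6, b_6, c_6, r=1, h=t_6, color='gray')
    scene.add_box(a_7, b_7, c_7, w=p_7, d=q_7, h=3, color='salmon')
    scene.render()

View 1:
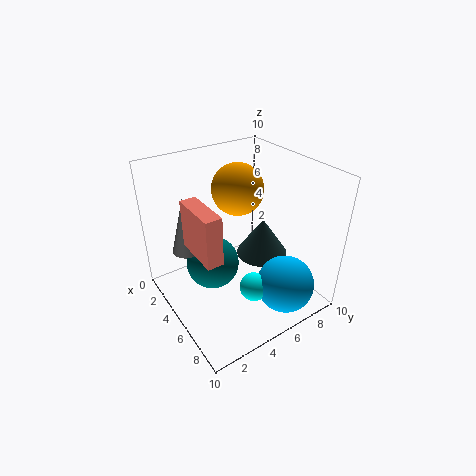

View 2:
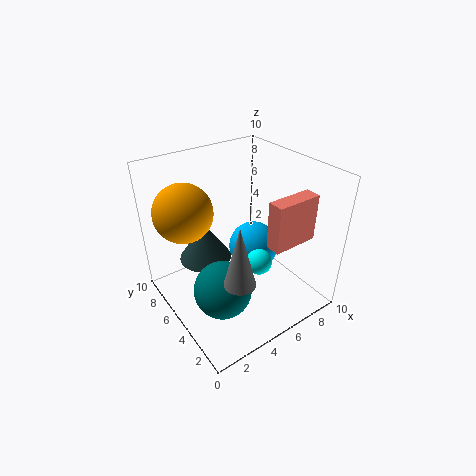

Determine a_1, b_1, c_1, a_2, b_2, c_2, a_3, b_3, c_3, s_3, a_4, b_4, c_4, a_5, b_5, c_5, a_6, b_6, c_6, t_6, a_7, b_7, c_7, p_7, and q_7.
a_1 = 8, b_1 = 7, c_1 = 2, a_2 = 3, b_2 = 4, c_2 = 2, a_3 = 4, b_3 = 8, c_3 = 2, s_3 = 2, a_4 = 2, b_4 = 7, c_4 = 7, a_5 = 7, b_5 = 5, c_5 = 2, a_6 = 3, b_6 = 2, c_6 = 4, t_6 = 4, a_7 = 5, b_7 = 1, c_7 = 6, p_7 = 3, q_7 = 1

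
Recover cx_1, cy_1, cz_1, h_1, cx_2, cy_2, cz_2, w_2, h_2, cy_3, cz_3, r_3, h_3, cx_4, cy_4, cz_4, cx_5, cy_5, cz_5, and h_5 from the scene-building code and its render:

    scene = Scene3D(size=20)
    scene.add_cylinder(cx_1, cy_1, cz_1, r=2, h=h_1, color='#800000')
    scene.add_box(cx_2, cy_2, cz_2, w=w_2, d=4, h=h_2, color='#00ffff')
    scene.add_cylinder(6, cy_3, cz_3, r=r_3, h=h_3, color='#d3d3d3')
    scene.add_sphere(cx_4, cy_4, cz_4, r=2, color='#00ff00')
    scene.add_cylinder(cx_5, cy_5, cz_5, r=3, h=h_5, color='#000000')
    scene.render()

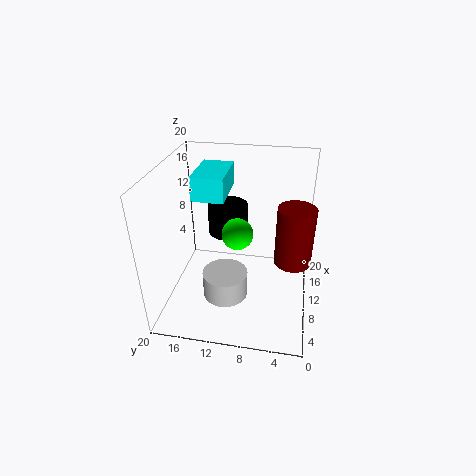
cx_1 = 2.5; cy_1 = 2.5; cz_1 = 12.5; h_1 = 6.5; cx_2 = 6; cy_2 = 11; cz_2 = 17; w_2 = 6.5; h_2 = 3; cy_3 = 11; cz_3 = 3.5; r_3 = 3; h_3 = 3.5; cx_4 = 7; cy_4 = 9.5; cz_4 = 12.5; cx_5 = 15; cy_5 = 12.5; cz_5 = 8; h_5 = 4.5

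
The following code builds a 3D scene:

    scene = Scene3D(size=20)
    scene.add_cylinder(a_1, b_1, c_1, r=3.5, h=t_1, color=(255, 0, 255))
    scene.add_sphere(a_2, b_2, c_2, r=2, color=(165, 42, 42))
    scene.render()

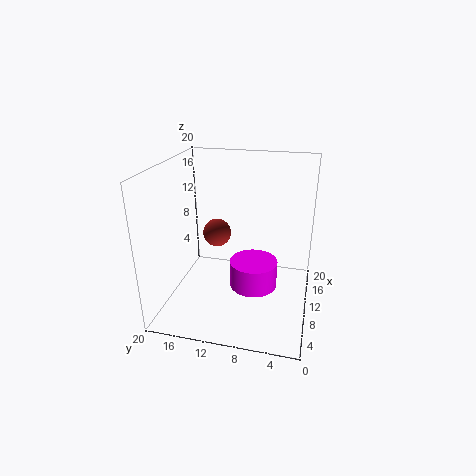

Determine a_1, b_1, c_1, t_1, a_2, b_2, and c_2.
a_1 = 11.5
b_1 = 8
c_1 = 1.75
t_1 = 4
a_2 = 11.5
b_2 = 13.5
c_2 = 9.75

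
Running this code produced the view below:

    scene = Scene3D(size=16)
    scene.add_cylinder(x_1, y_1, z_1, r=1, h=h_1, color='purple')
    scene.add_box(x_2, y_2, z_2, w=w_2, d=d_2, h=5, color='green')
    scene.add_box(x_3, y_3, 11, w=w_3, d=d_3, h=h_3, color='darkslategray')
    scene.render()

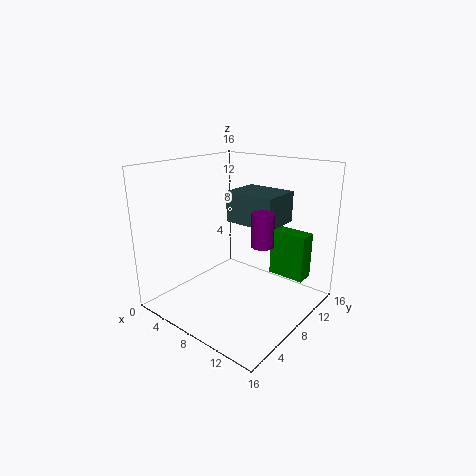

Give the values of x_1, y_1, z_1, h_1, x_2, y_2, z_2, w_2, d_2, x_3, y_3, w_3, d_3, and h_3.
x_1 = 14; y_1 = 4; z_1 = 10; h_1 = 3; x_2 = 11; y_2 = 10; z_2 = 4; w_2 = 4; d_2 = 2; x_3 = 9; y_3 = 5; w_3 = 5; d_3 = 4; h_3 = 3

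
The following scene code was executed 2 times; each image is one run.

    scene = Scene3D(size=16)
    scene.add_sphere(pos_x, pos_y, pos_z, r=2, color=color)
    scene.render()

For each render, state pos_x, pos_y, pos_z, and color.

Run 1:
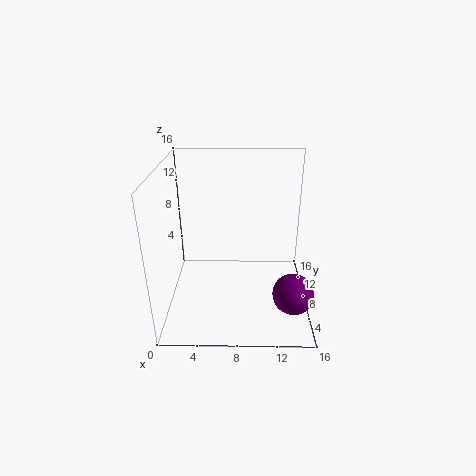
pos_x = 13.5
pos_y = 2
pos_z = 5
color = 'purple'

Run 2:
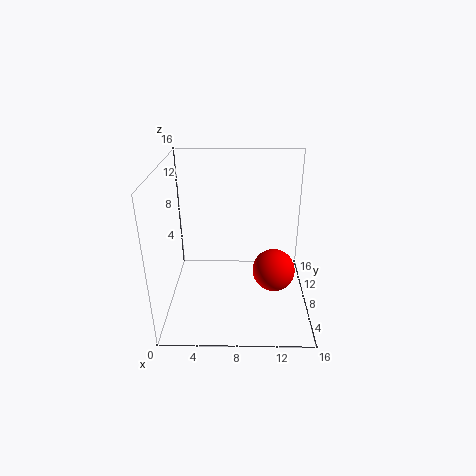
pos_x = 11.5
pos_y = 2.5
pos_z = 7.5
color = 'red'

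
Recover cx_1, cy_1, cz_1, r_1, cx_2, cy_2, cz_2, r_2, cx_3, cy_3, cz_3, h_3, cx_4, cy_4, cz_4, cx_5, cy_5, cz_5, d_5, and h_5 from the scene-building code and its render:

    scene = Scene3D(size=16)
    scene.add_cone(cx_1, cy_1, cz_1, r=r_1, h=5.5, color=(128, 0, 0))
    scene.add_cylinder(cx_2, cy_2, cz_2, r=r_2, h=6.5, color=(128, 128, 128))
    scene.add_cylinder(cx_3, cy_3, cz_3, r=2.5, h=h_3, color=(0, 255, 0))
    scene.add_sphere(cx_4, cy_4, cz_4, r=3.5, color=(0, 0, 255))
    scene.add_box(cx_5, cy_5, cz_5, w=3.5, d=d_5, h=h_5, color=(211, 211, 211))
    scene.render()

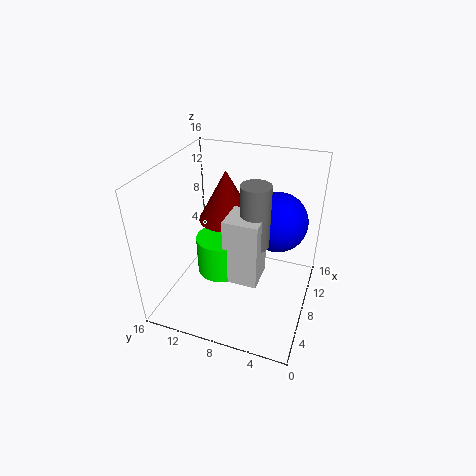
cx_1 = 8.5
cy_1 = 9.5
cz_1 = 10
r_1 = 3
cx_2 = 6
cy_2 = 5.5
cz_2 = 9
r_2 = 1.5
cx_3 = 5.5
cy_3 = 9
cz_3 = 5.5
h_3 = 4
cx_4 = 12
cy_4 = 4.5
cz_4 = 8.5
cx_5 = 3.5
cy_5 = 4.5
cz_5 = 5.5
d_5 = 3.5
h_5 = 7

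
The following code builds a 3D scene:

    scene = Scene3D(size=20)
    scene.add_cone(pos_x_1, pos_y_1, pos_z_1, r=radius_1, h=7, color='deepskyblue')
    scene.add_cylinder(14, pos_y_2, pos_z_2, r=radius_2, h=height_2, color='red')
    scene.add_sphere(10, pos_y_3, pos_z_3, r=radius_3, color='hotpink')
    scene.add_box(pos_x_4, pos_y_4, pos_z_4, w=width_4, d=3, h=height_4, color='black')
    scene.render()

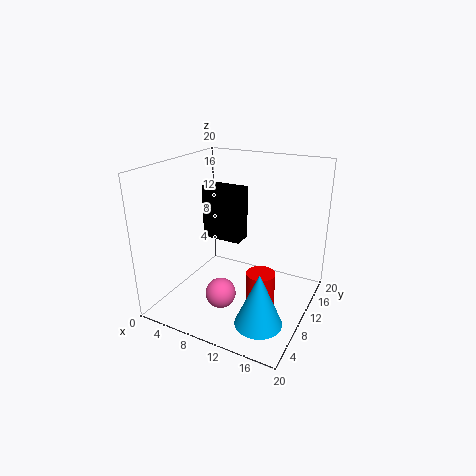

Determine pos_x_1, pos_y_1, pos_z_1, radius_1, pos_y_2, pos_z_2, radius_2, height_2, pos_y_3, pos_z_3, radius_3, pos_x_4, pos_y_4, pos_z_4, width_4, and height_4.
pos_x_1 = 16, pos_y_1 = 4, pos_z_1 = 2, radius_1 = 3, pos_y_2 = 9, pos_z_2 = 1, radius_2 = 2, height_2 = 5, pos_y_3 = 5, pos_z_3 = 4, radius_3 = 2, pos_x_4 = 3, pos_y_4 = 12, pos_z_4 = 8, width_4 = 6, height_4 = 8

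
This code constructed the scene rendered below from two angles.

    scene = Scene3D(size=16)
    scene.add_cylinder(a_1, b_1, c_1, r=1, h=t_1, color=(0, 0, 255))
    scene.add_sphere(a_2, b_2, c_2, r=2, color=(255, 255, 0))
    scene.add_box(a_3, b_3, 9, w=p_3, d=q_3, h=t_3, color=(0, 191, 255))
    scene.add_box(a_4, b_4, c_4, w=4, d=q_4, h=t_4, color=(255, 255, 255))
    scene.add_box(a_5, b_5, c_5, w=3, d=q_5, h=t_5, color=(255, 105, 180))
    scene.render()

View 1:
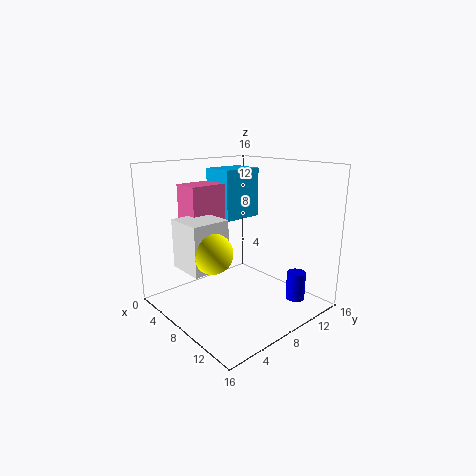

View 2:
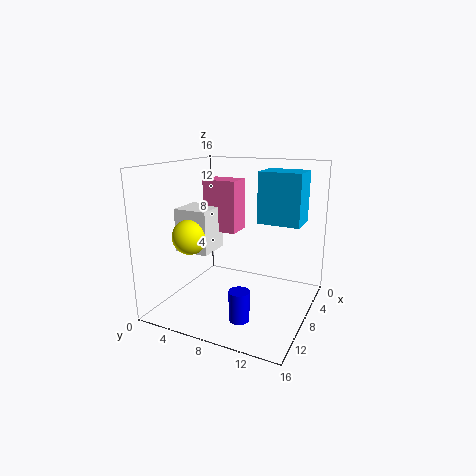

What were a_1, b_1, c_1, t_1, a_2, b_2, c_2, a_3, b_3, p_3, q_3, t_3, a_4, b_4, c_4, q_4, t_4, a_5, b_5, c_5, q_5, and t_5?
a_1 = 14, b_1 = 11, c_1 = 2, t_1 = 3, a_2 = 10, b_2 = 3, c_2 = 8, a_3 = 1, b_3 = 9, p_3 = 4, q_3 = 5, t_3 = 6, a_4 = 6, b_4 = 1, c_4 = 6, q_4 = 4, t_4 = 5, a_5 = 4, b_5 = 3, c_5 = 8, q_5 = 4, t_5 = 6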